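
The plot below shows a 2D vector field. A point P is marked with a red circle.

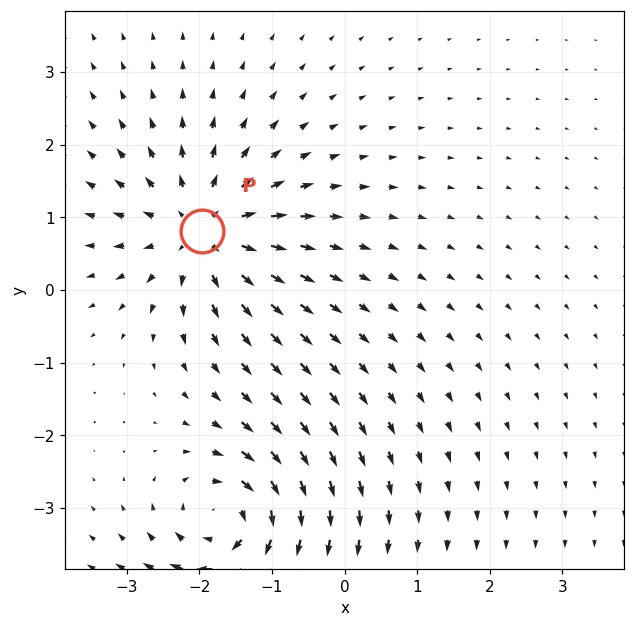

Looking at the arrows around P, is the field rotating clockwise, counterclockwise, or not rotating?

not rotating

Near P at (-2.0, 0.8) the arrows show no circulation. The curl there is ≈0.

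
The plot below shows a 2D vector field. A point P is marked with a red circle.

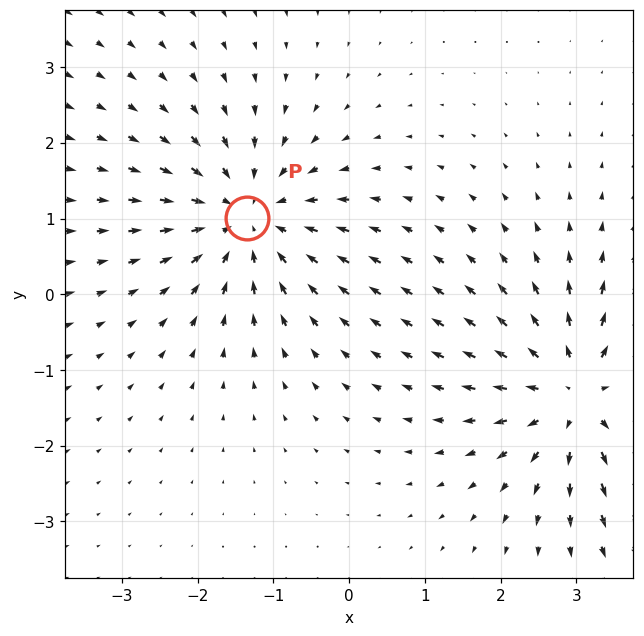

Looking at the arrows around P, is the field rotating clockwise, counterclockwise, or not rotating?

Near P at (-1.3, 1.0) the arrows show no circulation. The curl there is ≈0.

not rotating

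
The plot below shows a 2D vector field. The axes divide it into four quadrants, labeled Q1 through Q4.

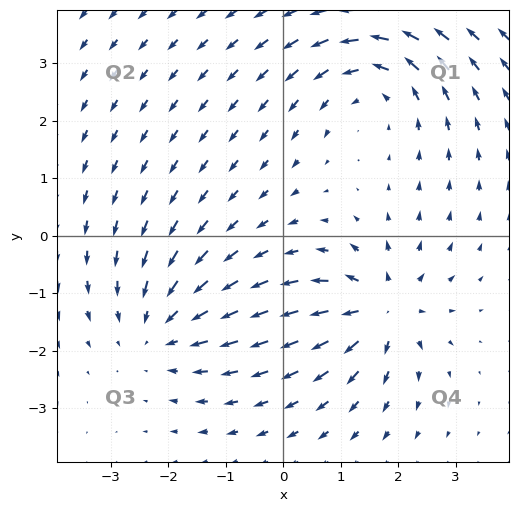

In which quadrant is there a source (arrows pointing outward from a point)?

The source sits at approximately (1.7, -1.3), which lies in quadrant Q4. The divergence there is about +5, positive as expected for a source.

Q4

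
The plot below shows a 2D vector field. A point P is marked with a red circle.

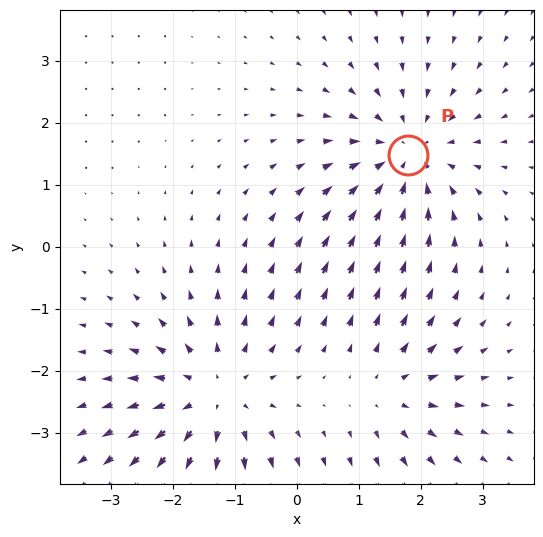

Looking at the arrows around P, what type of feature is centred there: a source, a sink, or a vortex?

sink

At P (1.8, 1.5) the arrows converge inward. Divergence about -4, curl ≈0 — negative divergence with near-zero curl is a sink.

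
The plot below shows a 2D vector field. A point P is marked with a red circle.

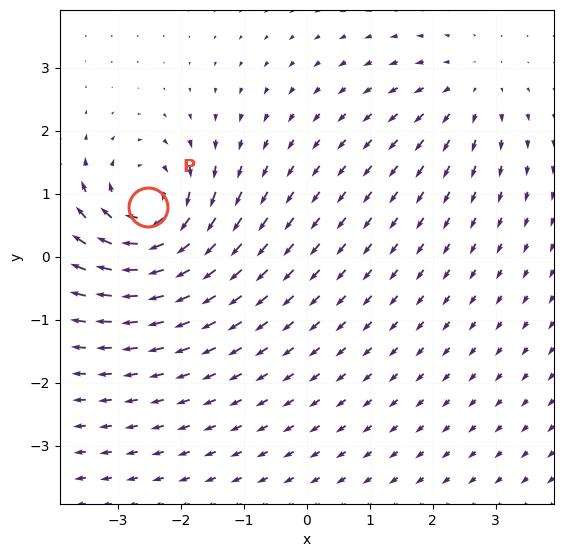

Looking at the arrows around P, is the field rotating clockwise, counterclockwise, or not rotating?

clockwise

Near P at (-2.5, 0.8) the arrows circulate clockwise. The curl (z-component) there is about -7; negative curl means clockwise rotation.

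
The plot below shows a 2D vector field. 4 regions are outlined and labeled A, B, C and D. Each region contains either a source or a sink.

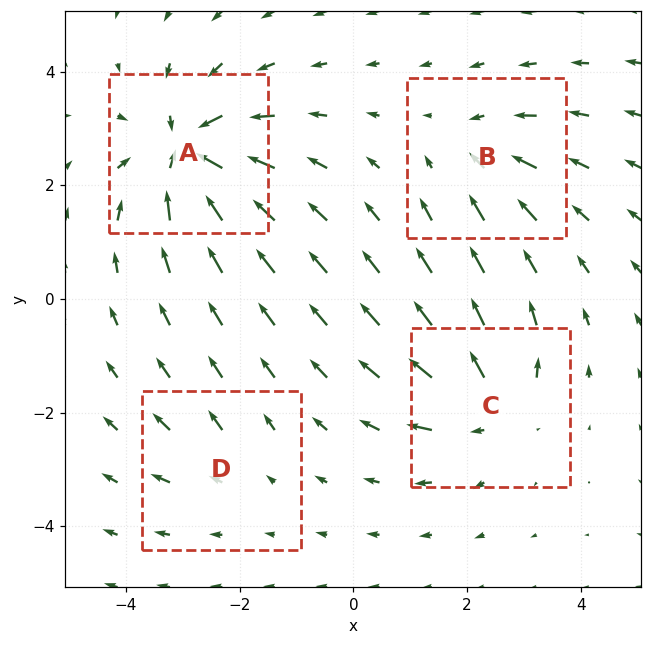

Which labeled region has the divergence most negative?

A

Divergence at each region's feature centre — A: about -8, B: about -4, C: about +6, D: about +2. Region A is most negative.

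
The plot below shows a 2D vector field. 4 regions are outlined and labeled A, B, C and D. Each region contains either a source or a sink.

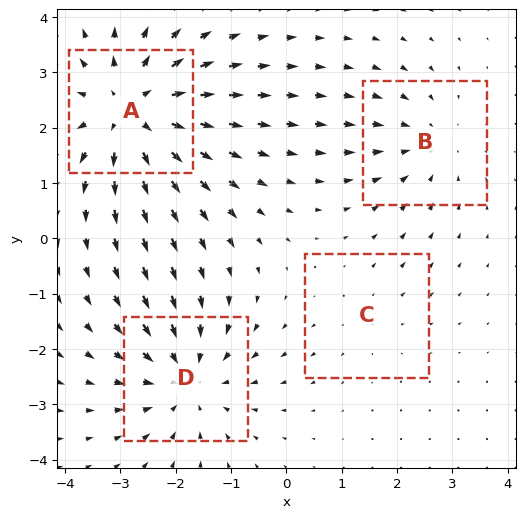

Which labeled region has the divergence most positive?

A

Divergence at each region's feature centre — A: about +6, B: about -3, C: about +2, D: about -4. Region A is most positive.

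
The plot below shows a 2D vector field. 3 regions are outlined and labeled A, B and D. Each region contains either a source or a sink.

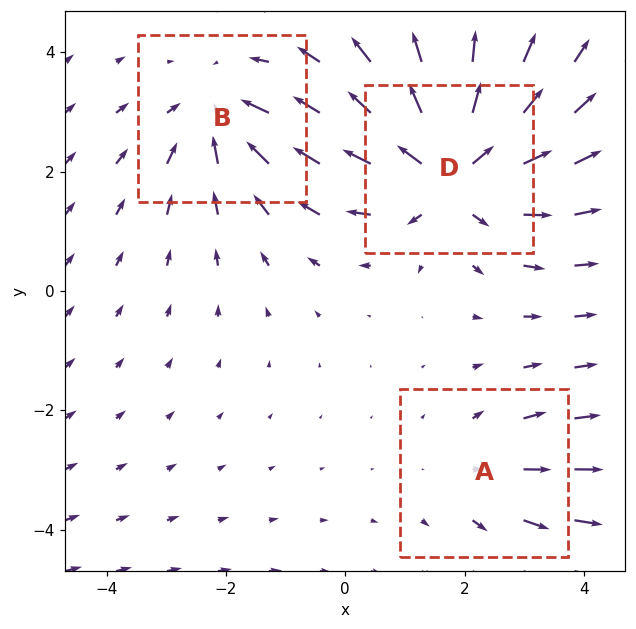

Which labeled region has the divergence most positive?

D

Divergence at each region's feature centre — A: about +2, B: about -3, D: about +5. Region D is most positive.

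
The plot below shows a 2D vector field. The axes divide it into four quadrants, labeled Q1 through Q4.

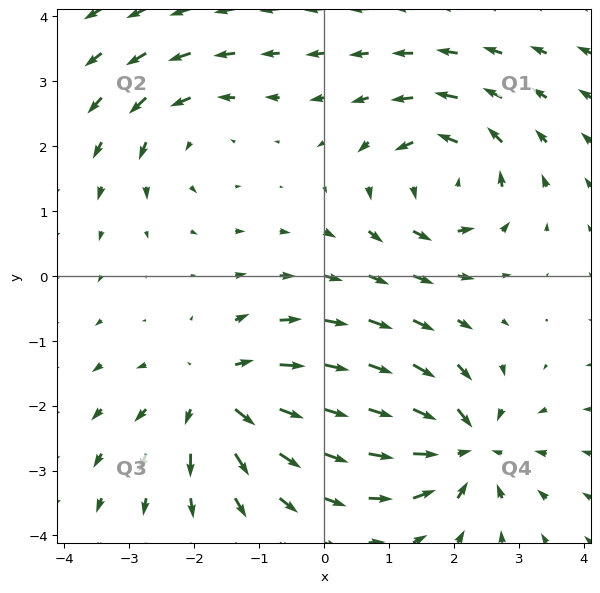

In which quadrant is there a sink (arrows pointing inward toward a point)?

The sink sits at approximately (2.2, -2.6), which lies in quadrant Q4. The divergence there is about -5, negative as expected for a sink.

Q4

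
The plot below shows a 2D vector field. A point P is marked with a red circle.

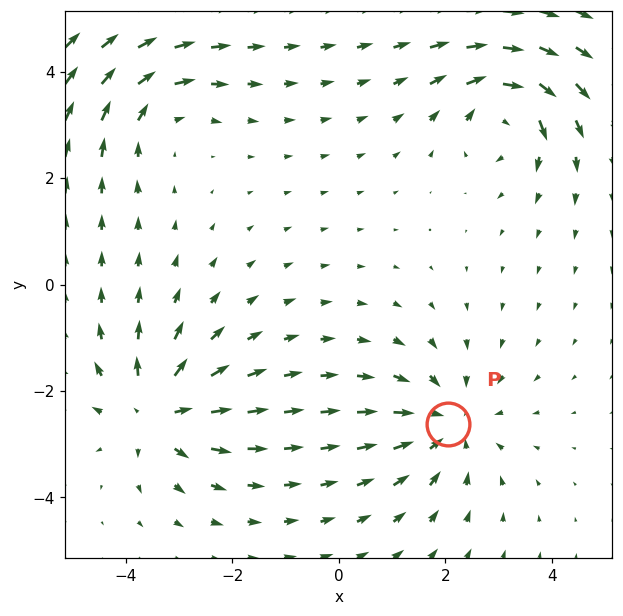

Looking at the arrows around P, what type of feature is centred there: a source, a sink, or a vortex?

At P (2.0, -2.6) the arrows converge inward. Divergence about -4, curl ≈0 — negative divergence with near-zero curl is a sink.

sink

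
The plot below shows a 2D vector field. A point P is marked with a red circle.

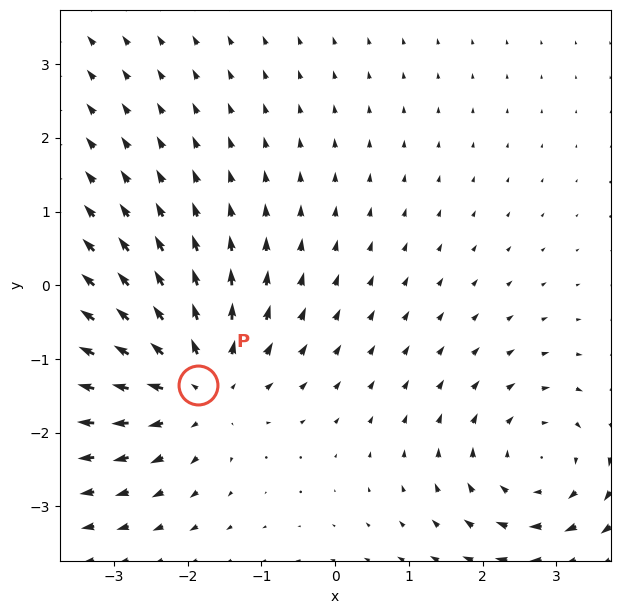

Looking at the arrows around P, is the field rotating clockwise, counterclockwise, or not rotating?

Near P at (-1.9, -1.4) the arrows show no circulation. The curl there is ≈0.

not rotating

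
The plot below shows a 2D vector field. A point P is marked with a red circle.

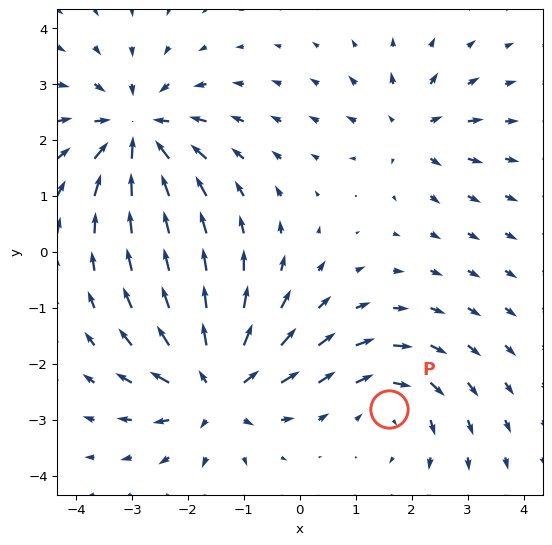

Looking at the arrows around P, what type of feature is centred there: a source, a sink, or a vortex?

vortex

At P (1.6, -2.8) the arrows circulate clockwise. Divergence ≈0, curl about -3 — near-zero divergence with nonzero curl is a vortex.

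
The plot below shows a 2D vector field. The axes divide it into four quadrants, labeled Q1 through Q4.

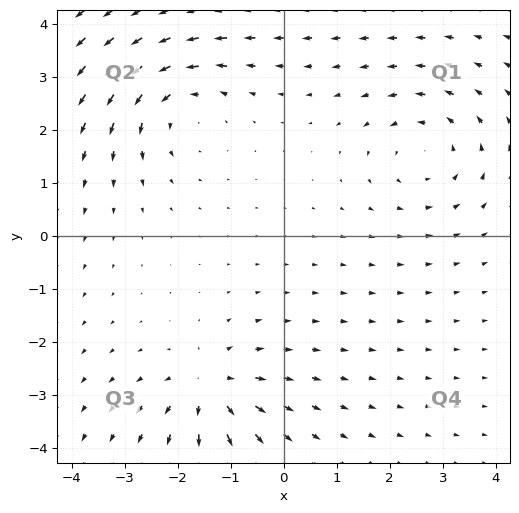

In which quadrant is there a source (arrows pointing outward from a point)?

Q3

The source sits at approximately (-1.4, -2.9), which lies in quadrant Q3. The divergence there is about +4, positive as expected for a source.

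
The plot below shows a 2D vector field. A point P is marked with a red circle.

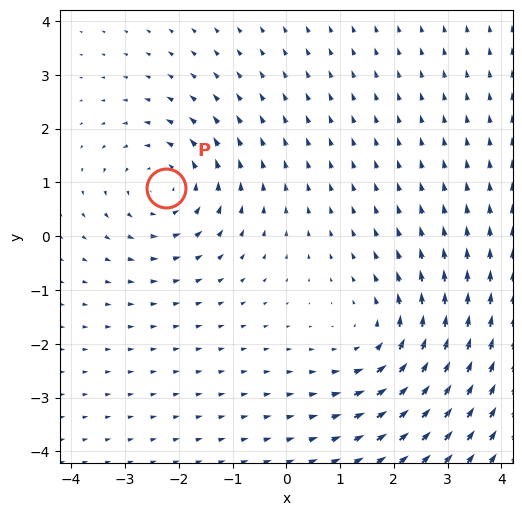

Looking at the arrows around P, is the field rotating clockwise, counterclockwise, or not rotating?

Near P at (-2.2, 0.9) the arrows circulate counterclockwise. The curl (z-component) there is about +4; positive curl means counterclockwise rotation.

counterclockwise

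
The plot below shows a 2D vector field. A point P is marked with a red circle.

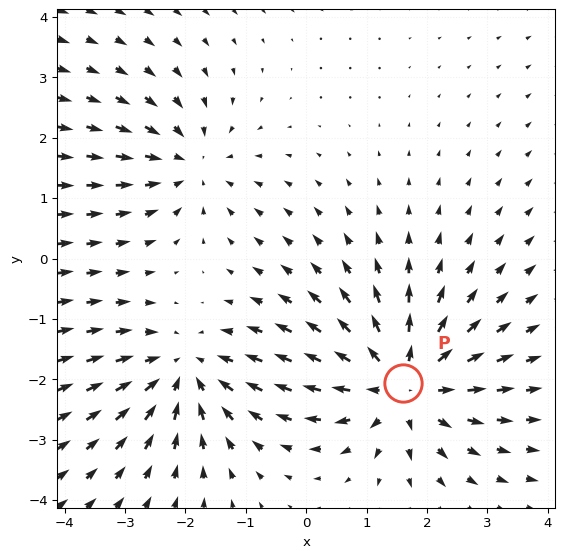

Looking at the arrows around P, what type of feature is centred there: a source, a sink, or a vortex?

At P (1.6, -2.1) the arrows spread outward. Divergence about +5, curl ≈0 — positive divergence with near-zero curl is a source.

source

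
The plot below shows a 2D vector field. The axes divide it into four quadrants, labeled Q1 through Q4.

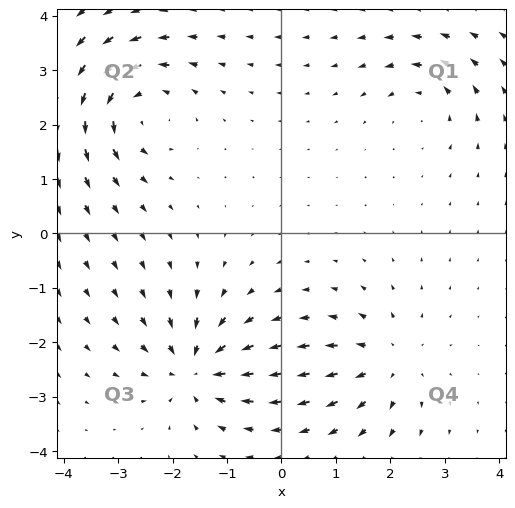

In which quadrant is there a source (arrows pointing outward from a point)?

Q4

The source sits at approximately (1.9, -2.3), which lies in quadrant Q4. The divergence there is about +4, positive as expected for a source.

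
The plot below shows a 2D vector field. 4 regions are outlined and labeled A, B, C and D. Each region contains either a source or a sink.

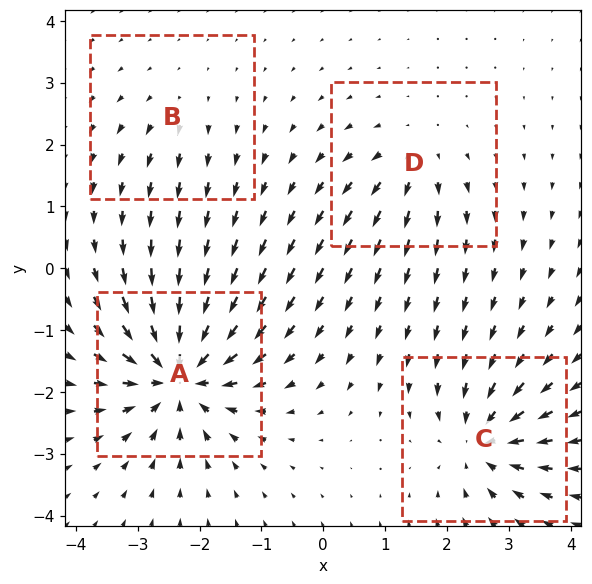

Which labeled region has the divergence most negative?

Divergence at each region's feature centre — A: about -9, B: about +2, C: about -6, D: about +4. Region A is most negative.

A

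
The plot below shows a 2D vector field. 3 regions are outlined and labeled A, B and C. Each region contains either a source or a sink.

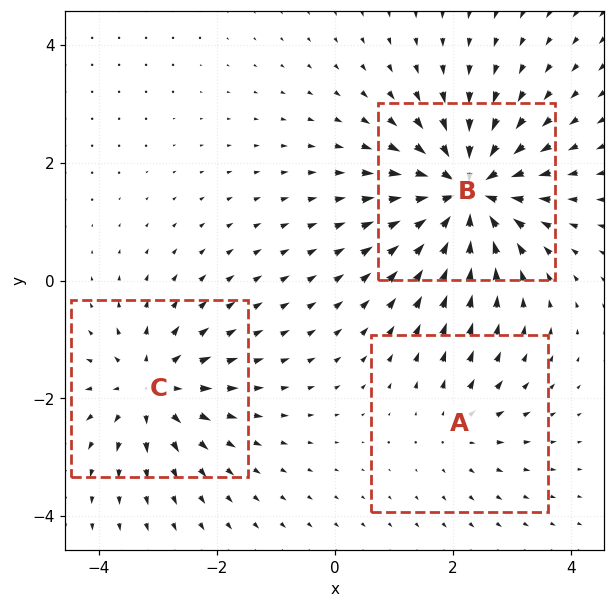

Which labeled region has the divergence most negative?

B

Divergence at each region's feature centre — A: about +2, B: about -6, C: about +4. Region B is most negative.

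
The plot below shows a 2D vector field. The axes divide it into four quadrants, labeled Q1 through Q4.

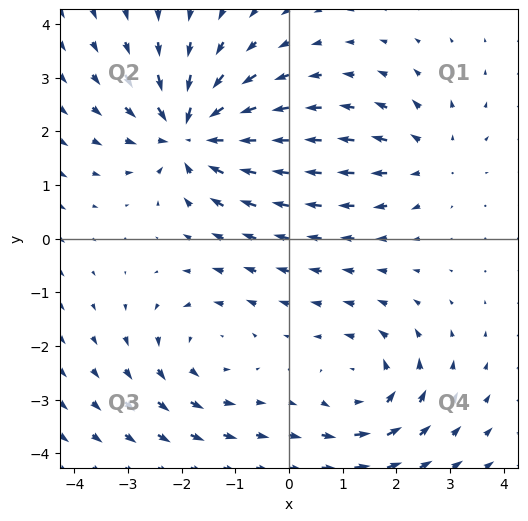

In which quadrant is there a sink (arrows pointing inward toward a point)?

Q2

The sink sits at approximately (-1.8, 2.0), which lies in quadrant Q2. The divergence there is about -6, negative as expected for a sink.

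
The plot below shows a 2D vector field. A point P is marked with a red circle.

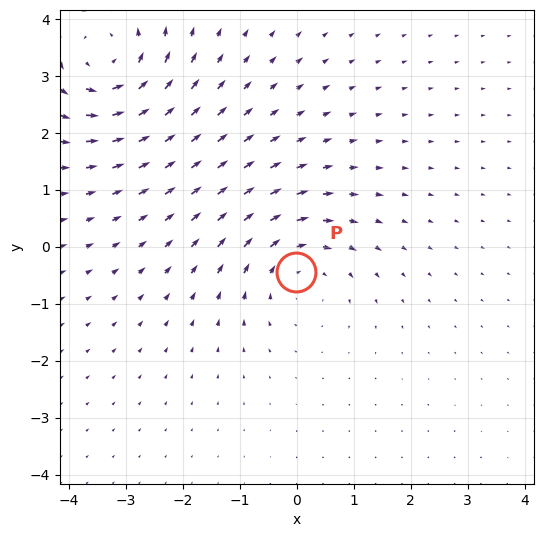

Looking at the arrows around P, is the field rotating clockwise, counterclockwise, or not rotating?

Near P at (-0.0, -0.4) the arrows circulate clockwise. The curl (z-component) there is about -4; negative curl means clockwise rotation.

clockwise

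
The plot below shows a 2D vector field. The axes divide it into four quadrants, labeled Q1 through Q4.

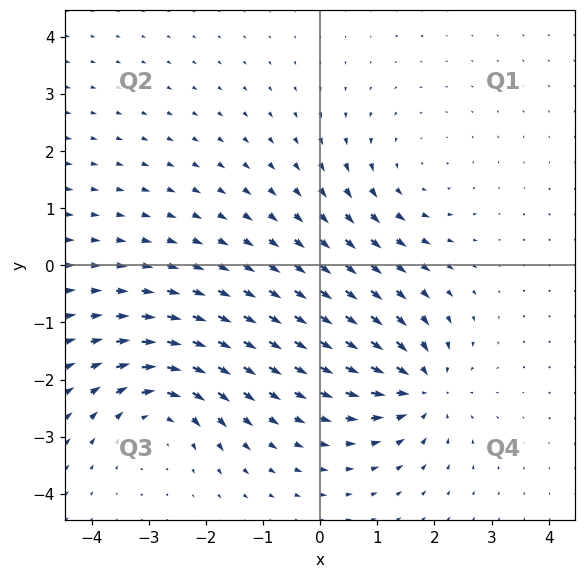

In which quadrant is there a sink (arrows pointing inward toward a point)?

The sink sits at approximately (1.8, -2.1), which lies in quadrant Q4. The divergence there is about -4, negative as expected for a sink.

Q4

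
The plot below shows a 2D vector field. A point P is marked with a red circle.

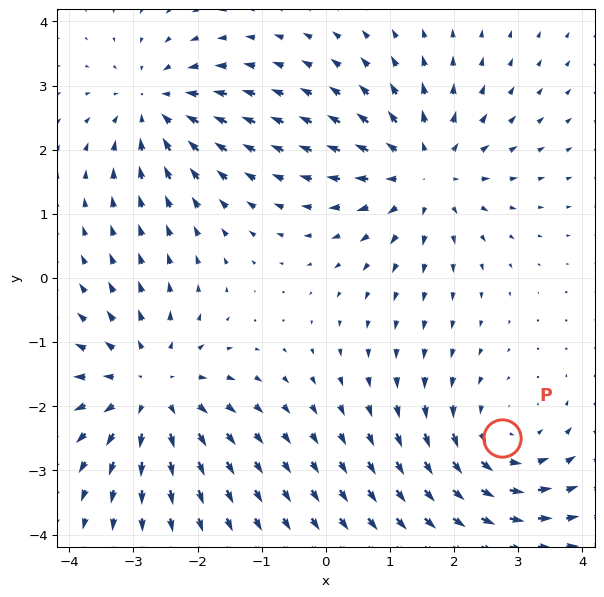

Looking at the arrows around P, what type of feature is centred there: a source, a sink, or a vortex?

vortex

At P (2.7, -2.5) the arrows circulate counterclockwise. Divergence ≈0, curl about +4 — near-zero divergence with nonzero curl is a vortex.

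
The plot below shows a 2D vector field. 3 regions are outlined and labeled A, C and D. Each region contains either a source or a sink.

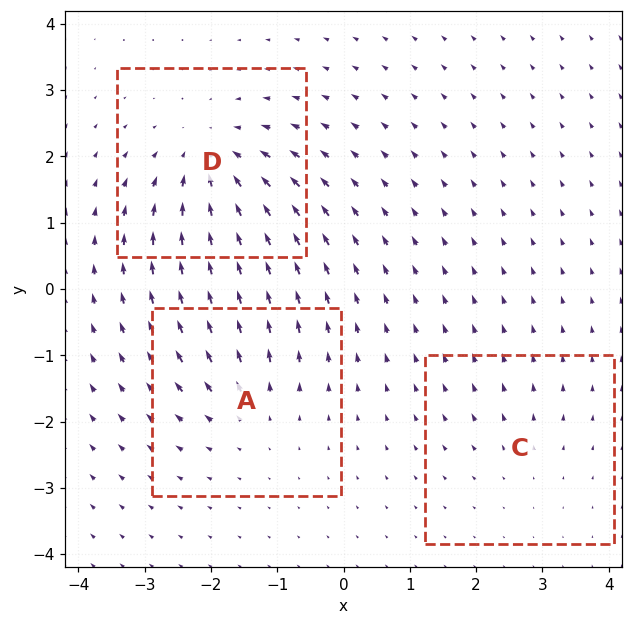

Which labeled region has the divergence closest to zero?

C

Divergence at each region's feature centre — A: about +3, C: about +2, D: about -5. Region C is closest to zero.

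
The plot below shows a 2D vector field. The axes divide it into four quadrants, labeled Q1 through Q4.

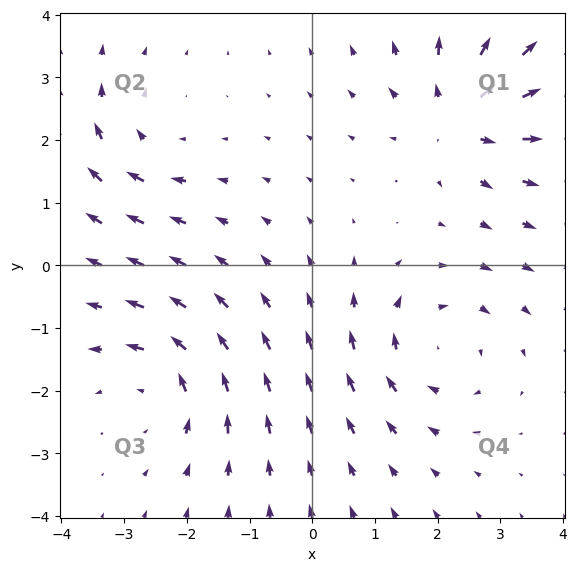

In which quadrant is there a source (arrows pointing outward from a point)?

Q1

The source sits at approximately (2.4, 2.4), which lies in quadrant Q1. The divergence there is about +5, positive as expected for a source.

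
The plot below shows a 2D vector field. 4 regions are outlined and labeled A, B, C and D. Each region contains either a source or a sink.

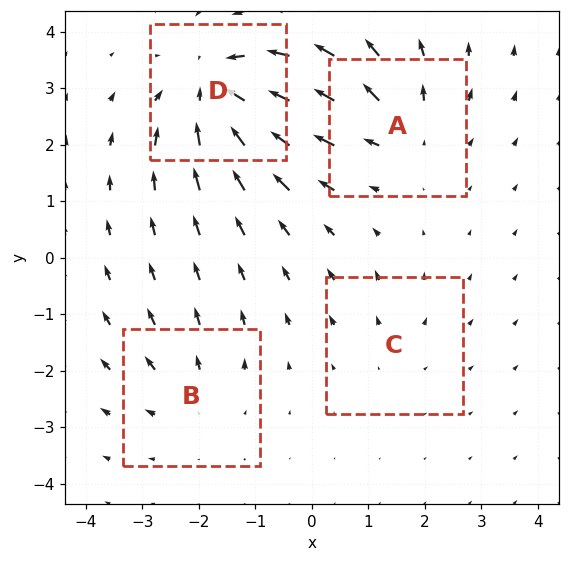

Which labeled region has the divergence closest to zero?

C

Divergence at each region's feature centre — A: about +4, B: about +3, C: about +2, D: about -6. Region C is closest to zero.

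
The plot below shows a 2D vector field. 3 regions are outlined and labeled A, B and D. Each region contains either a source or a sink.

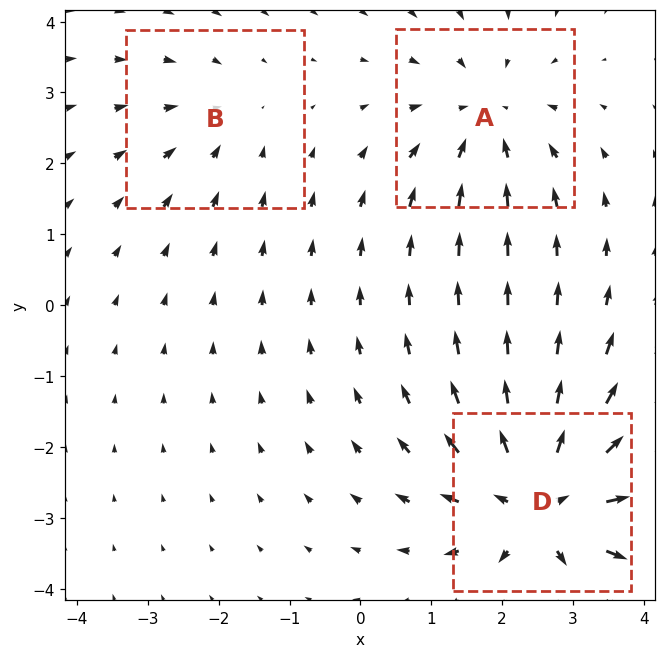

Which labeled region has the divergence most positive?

D

Divergence at each region's feature centre — A: about -3, B: about -2, D: about +5. Region D is most positive.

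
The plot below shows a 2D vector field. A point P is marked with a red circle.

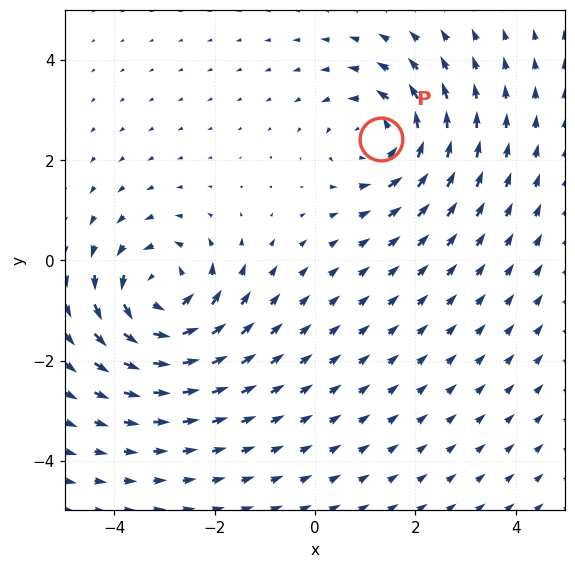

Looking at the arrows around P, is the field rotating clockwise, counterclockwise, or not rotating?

counterclockwise

Near P at (1.3, 2.4) the arrows circulate counterclockwise. The curl (z-component) there is about +4; positive curl means counterclockwise rotation.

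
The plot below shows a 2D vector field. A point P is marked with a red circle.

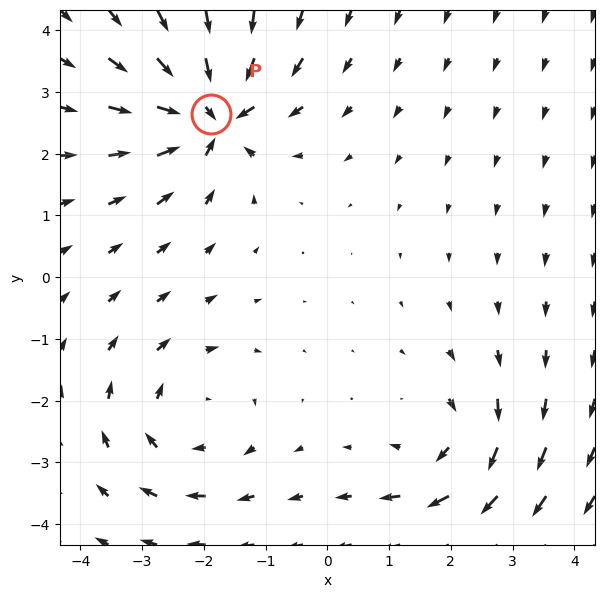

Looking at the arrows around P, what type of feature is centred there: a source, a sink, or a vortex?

At P (-1.9, 2.6) the arrows converge inward. Divergence about -7, curl ≈0 — negative divergence with near-zero curl is a sink.

sink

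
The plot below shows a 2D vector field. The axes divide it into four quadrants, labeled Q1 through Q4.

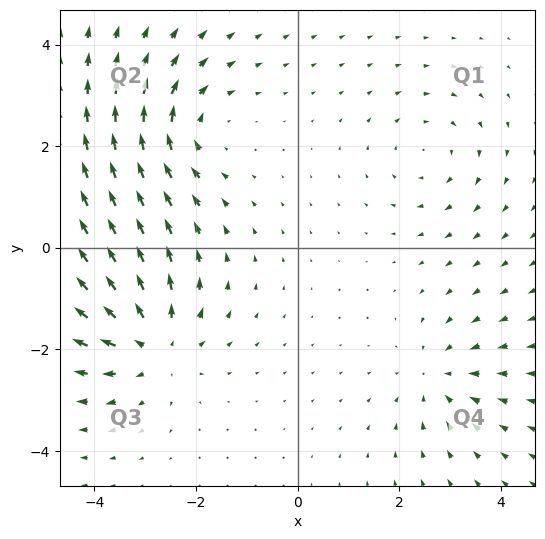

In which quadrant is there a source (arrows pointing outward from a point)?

Q3

The source sits at approximately (-2.8, -1.9), which lies in quadrant Q3. The divergence there is about +5, positive as expected for a source.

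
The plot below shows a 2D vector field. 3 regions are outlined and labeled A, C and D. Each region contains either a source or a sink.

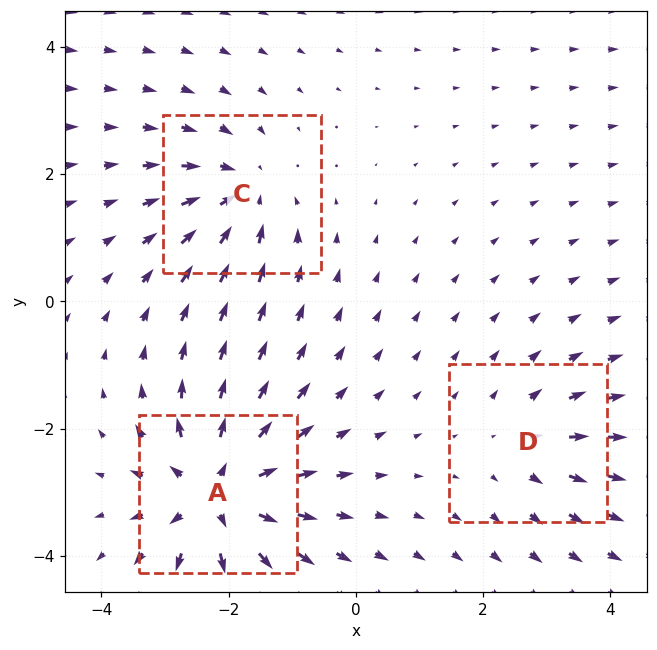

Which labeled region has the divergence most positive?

Divergence at each region's feature centre — A: about +5, C: about -3, D: about +2. Region A is most positive.

A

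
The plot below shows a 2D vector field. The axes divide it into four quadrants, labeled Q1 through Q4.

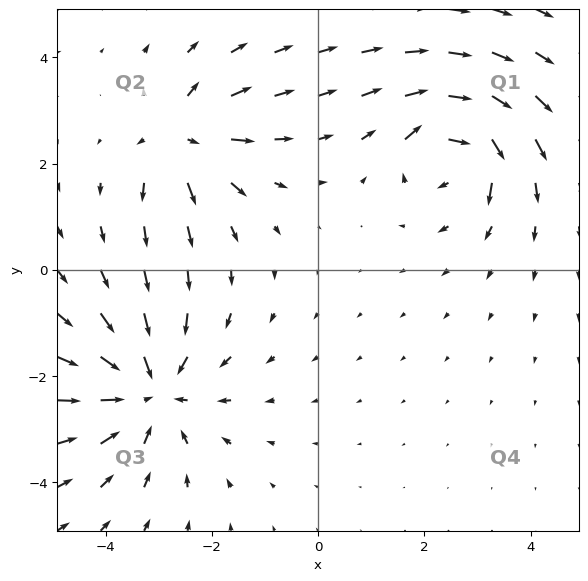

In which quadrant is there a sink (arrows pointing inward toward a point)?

The sink sits at approximately (-3.2, -2.3), which lies in quadrant Q3. The divergence there is about -4, negative as expected for a sink.

Q3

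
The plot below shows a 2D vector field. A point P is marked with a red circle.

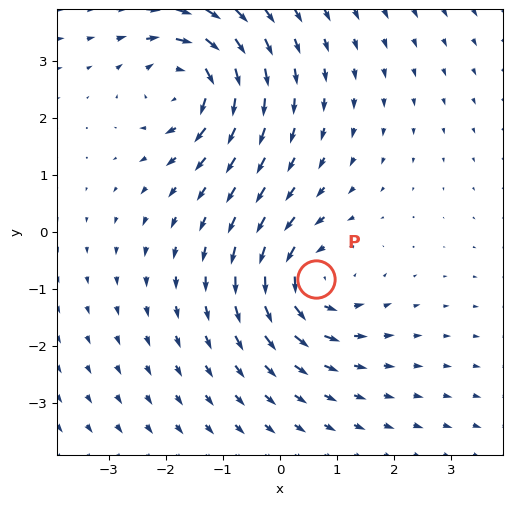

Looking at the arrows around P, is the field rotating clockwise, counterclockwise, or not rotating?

Near P at (0.6, -0.8) the arrows circulate counterclockwise. The curl (z-component) there is about +4; positive curl means counterclockwise rotation.

counterclockwise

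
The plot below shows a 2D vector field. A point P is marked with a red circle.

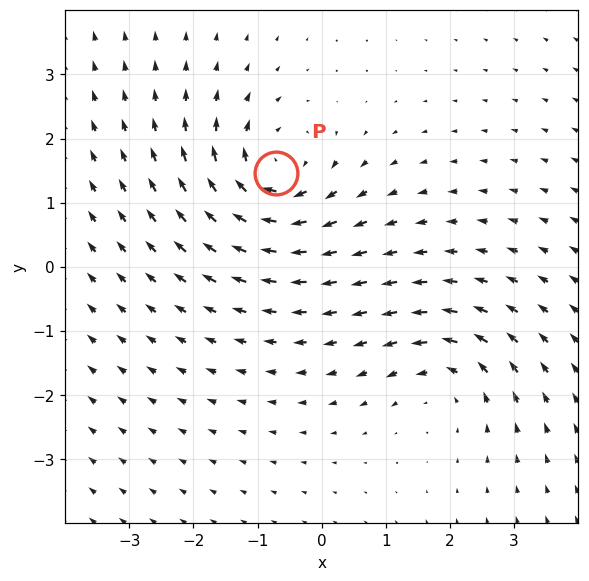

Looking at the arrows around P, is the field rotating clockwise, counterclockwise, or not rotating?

clockwise

Near P at (-0.7, 1.5) the arrows circulate clockwise. The curl (z-component) there is about -4; negative curl means clockwise rotation.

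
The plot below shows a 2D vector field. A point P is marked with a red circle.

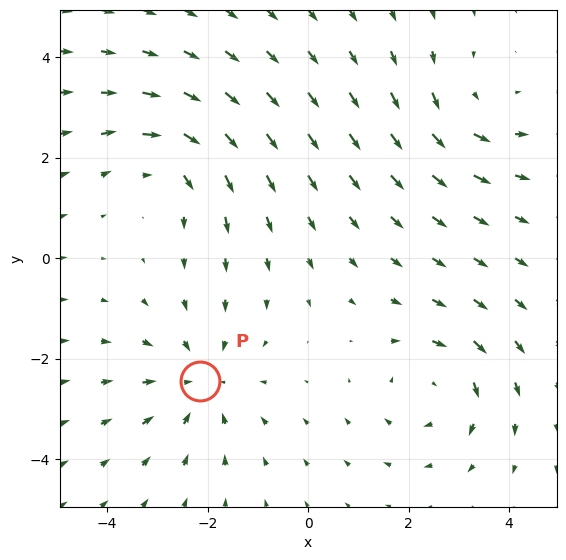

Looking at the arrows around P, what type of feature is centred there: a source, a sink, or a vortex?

At P (-2.1, -2.4) the arrows converge inward. Divergence about -4, curl ≈0 — negative divergence with near-zero curl is a sink.

sink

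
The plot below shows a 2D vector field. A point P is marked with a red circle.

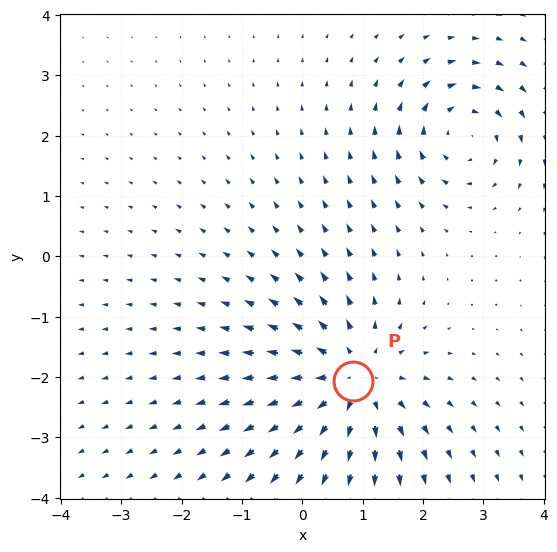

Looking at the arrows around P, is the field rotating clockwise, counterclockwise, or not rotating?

not rotating

Near P at (0.8, -2.1) the arrows show no circulation. The curl there is ≈0.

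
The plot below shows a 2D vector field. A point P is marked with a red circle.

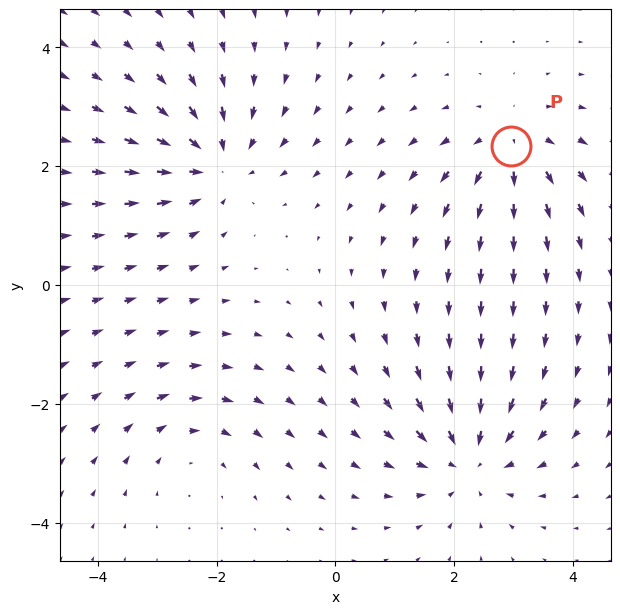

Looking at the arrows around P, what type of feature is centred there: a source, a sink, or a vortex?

At P (3.0, 2.3) the arrows spread outward. Divergence about +4, curl ≈0 — positive divergence with near-zero curl is a source.

source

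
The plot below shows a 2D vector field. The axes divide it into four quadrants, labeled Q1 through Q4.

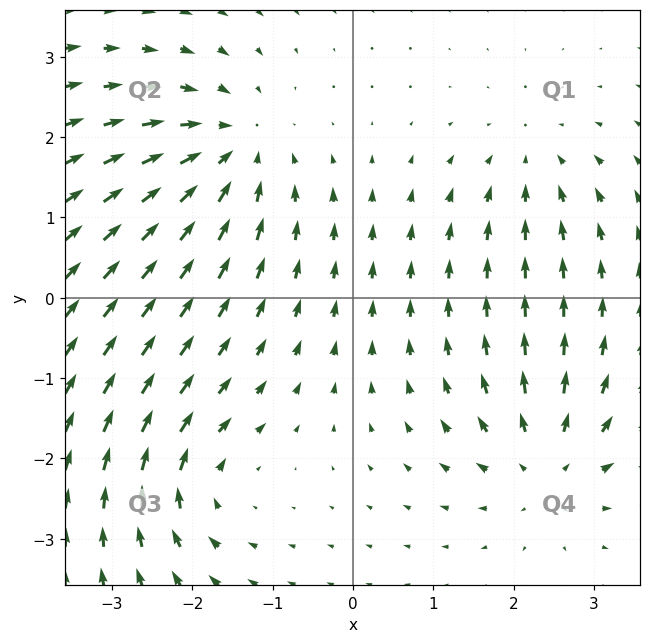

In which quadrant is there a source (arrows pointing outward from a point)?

Q4

The source sits at approximately (2.4, -2.1), which lies in quadrant Q4. The divergence there is about +5, positive as expected for a source.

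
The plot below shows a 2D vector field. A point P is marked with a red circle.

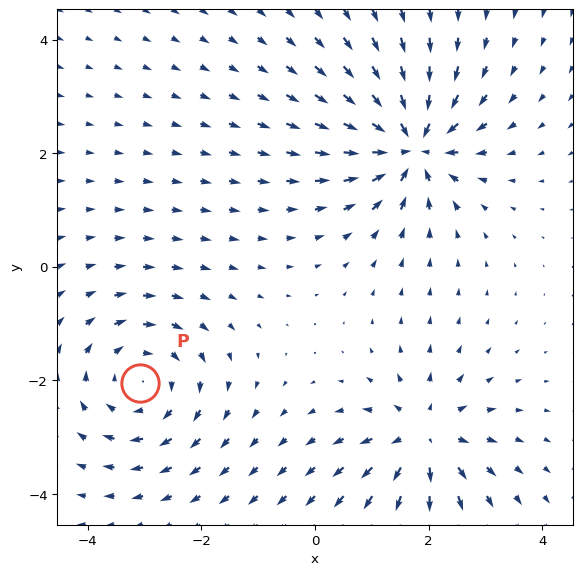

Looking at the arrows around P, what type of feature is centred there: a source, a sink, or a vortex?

At P (-3.1, -2.0) the arrows circulate clockwise. Divergence ≈0, curl about -3 — near-zero divergence with nonzero curl is a vortex.

vortex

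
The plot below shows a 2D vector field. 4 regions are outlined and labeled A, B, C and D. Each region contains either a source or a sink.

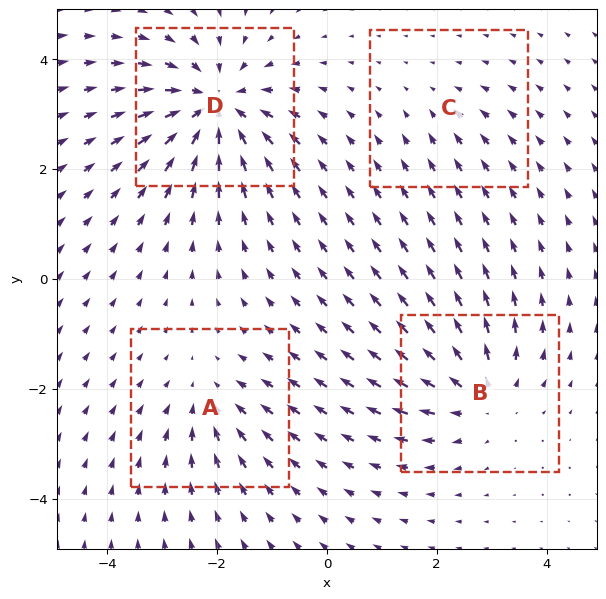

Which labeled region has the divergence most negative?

Divergence at each region's feature centre — A: about -3, B: about +5, C: about -2, D: about -7. Region D is most negative.

D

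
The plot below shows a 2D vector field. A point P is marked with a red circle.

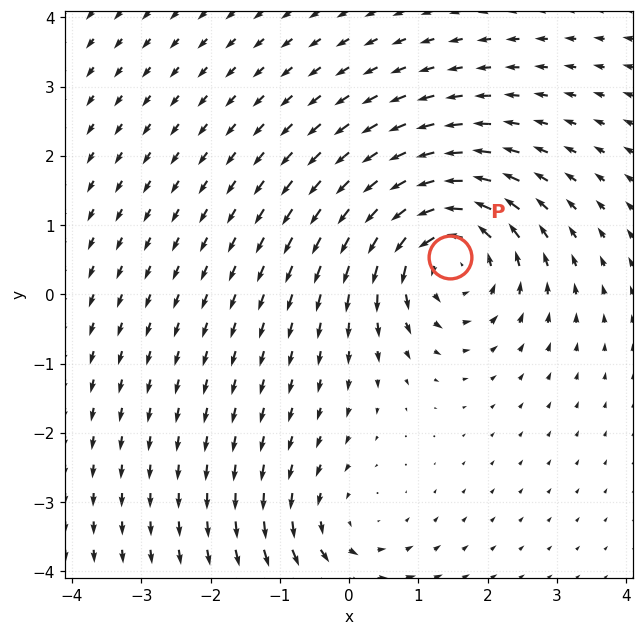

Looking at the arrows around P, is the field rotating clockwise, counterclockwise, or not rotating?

counterclockwise

Near P at (1.5, 0.5) the arrows circulate counterclockwise. The curl (z-component) there is about +5; positive curl means counterclockwise rotation.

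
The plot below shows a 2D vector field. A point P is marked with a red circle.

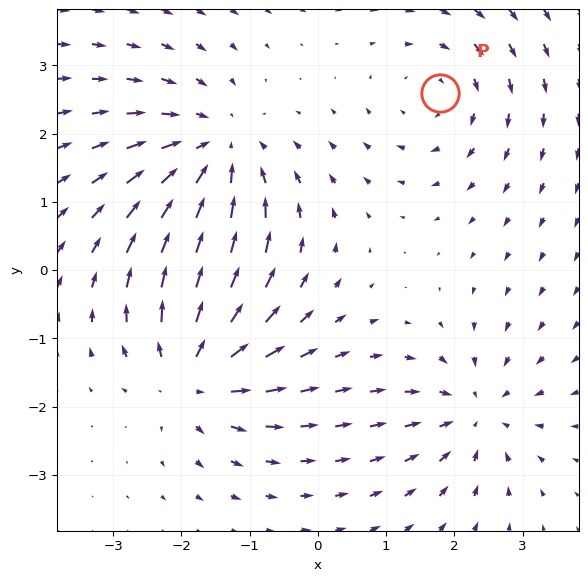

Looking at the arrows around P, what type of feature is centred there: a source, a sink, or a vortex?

vortex

At P (1.8, 2.6) the arrows circulate clockwise. Divergence ≈0, curl about -2 — near-zero divergence with nonzero curl is a vortex.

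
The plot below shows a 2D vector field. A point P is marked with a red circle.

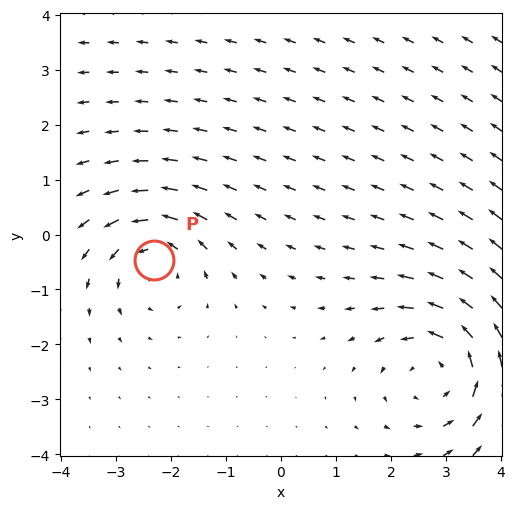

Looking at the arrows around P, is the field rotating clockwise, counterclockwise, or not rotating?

Near P at (-2.3, -0.5) the arrows circulate counterclockwise. The curl (z-component) there is about +4; positive curl means counterclockwise rotation.

counterclockwise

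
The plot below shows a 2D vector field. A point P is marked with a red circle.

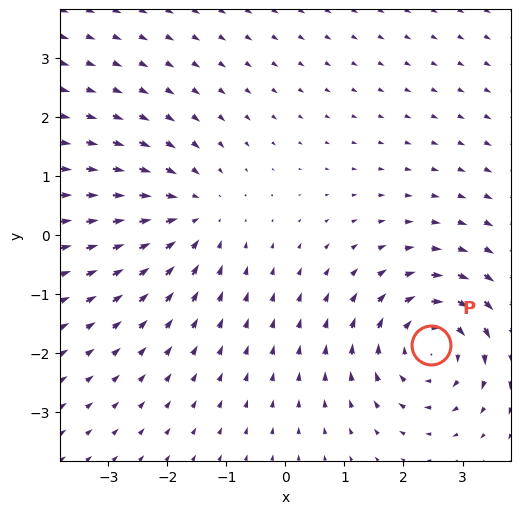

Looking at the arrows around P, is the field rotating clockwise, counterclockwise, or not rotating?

clockwise

Near P at (2.5, -1.9) the arrows circulate clockwise. The curl (z-component) there is about -3; negative curl means clockwise rotation.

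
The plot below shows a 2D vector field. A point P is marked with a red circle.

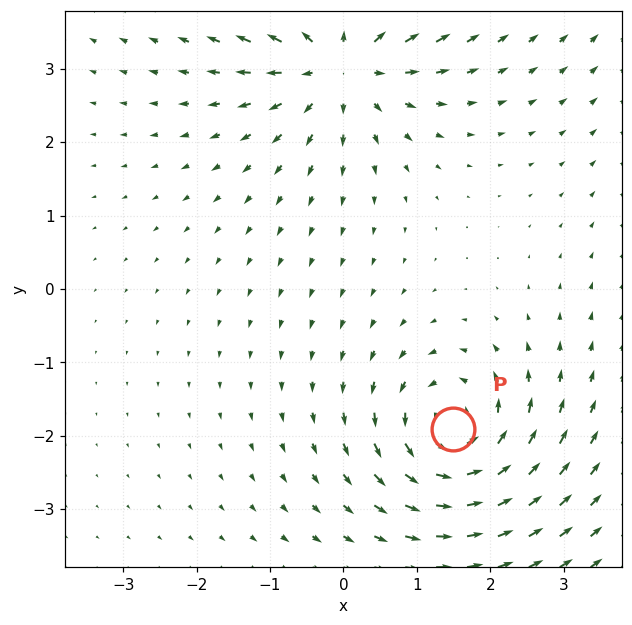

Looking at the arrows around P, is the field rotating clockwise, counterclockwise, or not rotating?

counterclockwise

Near P at (1.5, -1.9) the arrows circulate counterclockwise. The curl (z-component) there is about +5; positive curl means counterclockwise rotation.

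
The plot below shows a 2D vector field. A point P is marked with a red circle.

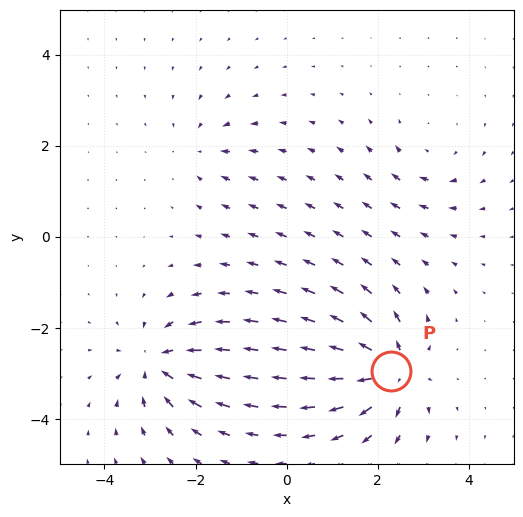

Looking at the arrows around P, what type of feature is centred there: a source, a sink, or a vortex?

At P (2.3, -2.9) the arrows spread outward. Divergence about +7, curl ≈0 — positive divergence with near-zero curl is a source.

source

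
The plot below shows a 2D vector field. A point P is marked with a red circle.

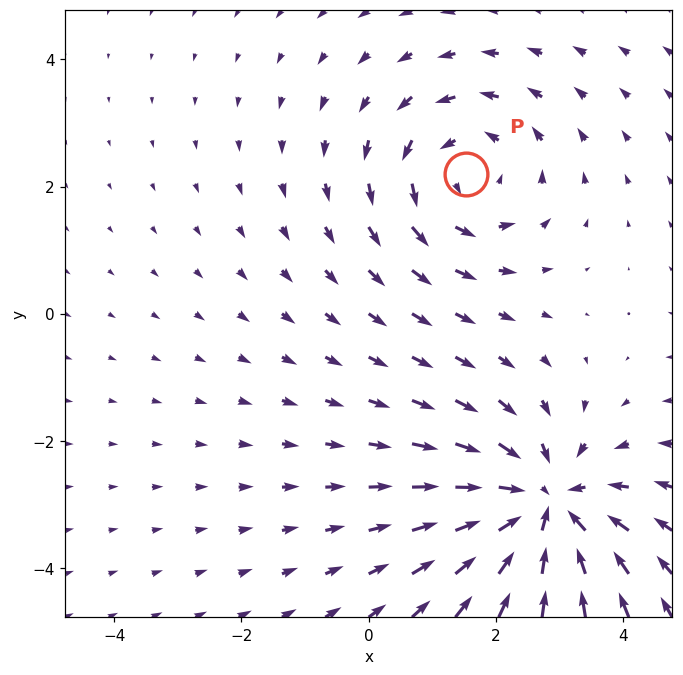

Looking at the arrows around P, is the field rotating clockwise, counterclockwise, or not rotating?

counterclockwise

Near P at (1.5, 2.2) the arrows circulate counterclockwise. The curl (z-component) there is about +3; positive curl means counterclockwise rotation.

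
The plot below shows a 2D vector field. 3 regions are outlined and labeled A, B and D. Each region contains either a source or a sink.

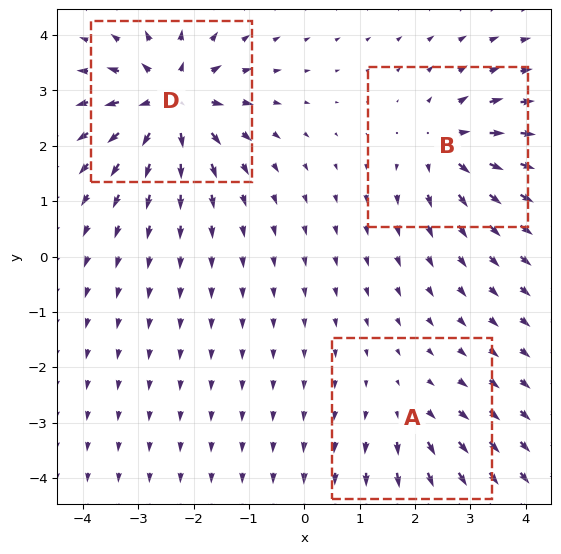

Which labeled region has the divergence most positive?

D

Divergence at each region's feature centre — A: about +2, B: about +4, D: about +6. Region D is most positive.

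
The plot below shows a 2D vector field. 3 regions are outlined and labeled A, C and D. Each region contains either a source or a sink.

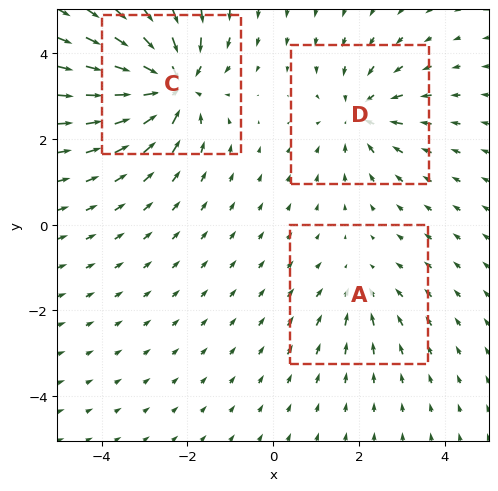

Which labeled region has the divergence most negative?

Divergence at each region's feature centre — A: about -2, C: about -6, D: about -3. Region C is most negative.

C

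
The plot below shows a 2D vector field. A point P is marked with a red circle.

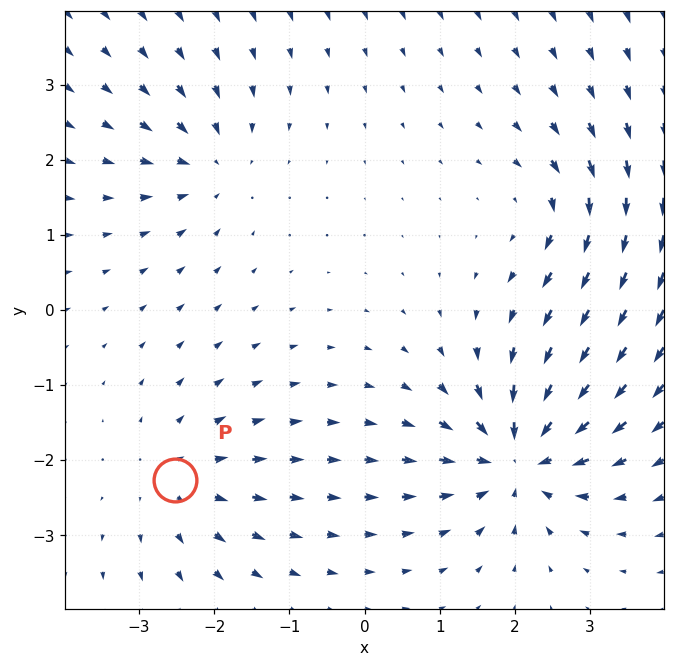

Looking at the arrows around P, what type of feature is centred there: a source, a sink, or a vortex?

At P (-2.5, -2.3) the arrows spread outward. Divergence about +3, curl ≈0 — positive divergence with near-zero curl is a source.

source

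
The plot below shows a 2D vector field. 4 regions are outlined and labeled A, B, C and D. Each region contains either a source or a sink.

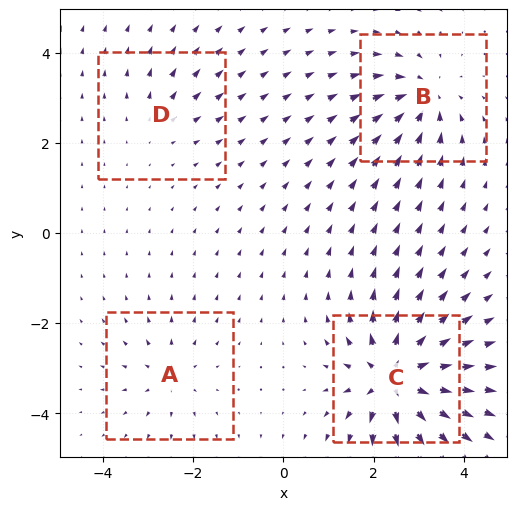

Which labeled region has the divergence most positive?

C

Divergence at each region's feature centre — A: about +4, B: about -6, C: about +9, D: about +3. Region C is most positive.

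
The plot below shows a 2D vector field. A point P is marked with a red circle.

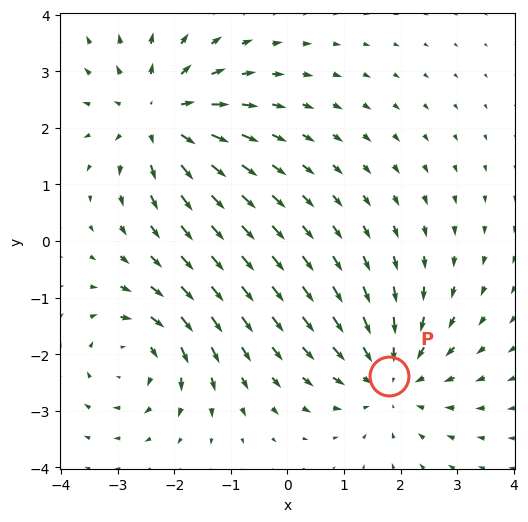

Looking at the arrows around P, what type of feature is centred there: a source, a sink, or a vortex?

At P (1.8, -2.4) the arrows converge inward. Divergence about -4, curl ≈0 — negative divergence with near-zero curl is a sink.

sink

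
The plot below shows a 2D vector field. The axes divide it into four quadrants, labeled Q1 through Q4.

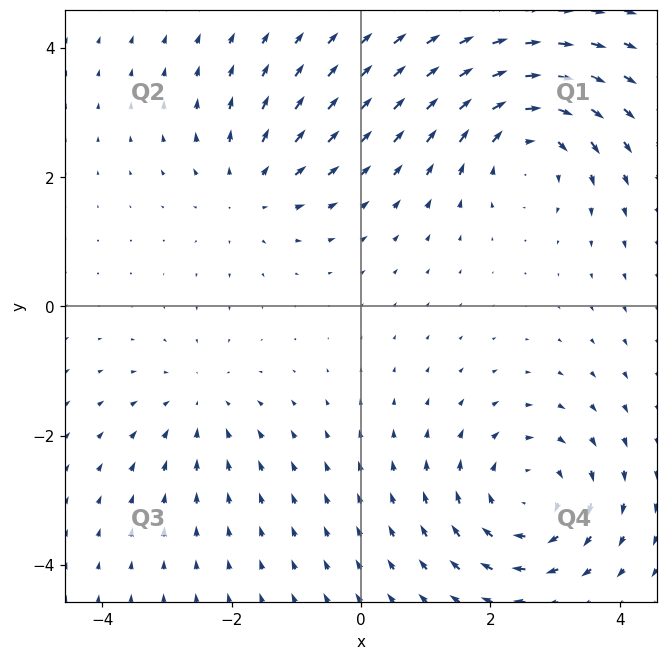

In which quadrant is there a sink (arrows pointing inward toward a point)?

Q3

The sink sits at approximately (-2.5, -1.5), which lies in quadrant Q3. The divergence there is about -2, negative as expected for a sink.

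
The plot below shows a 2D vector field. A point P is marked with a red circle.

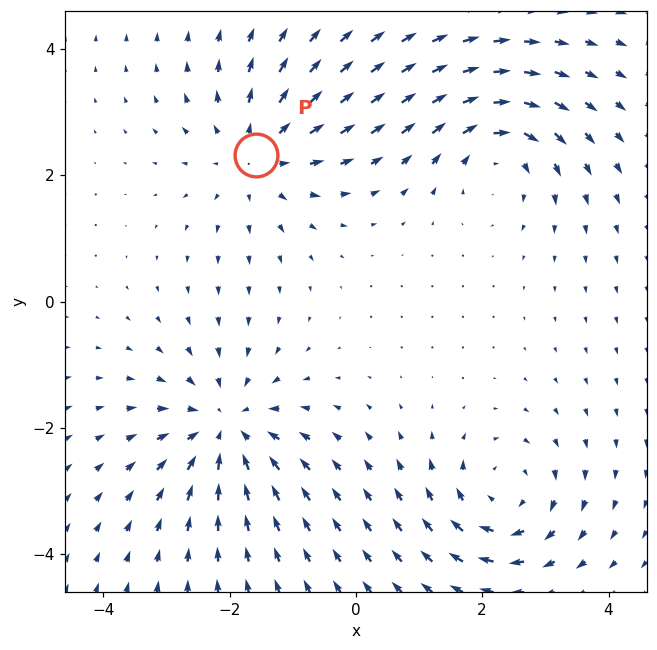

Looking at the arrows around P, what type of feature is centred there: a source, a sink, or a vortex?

source

At P (-1.6, 2.3) the arrows spread outward. Divergence about +4, curl ≈0 — positive divergence with near-zero curl is a source.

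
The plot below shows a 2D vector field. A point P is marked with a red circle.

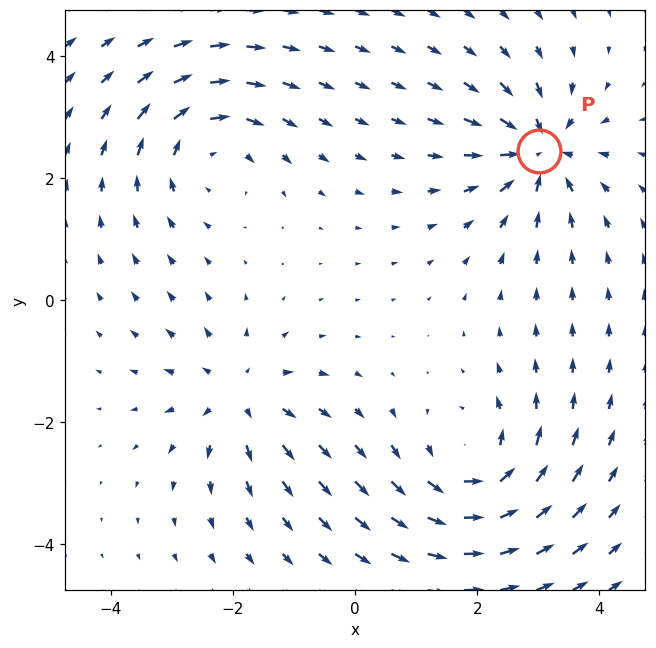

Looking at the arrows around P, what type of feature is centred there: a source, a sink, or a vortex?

sink

At P (3.0, 2.4) the arrows converge inward. Divergence about -6, curl ≈0 — negative divergence with near-zero curl is a sink.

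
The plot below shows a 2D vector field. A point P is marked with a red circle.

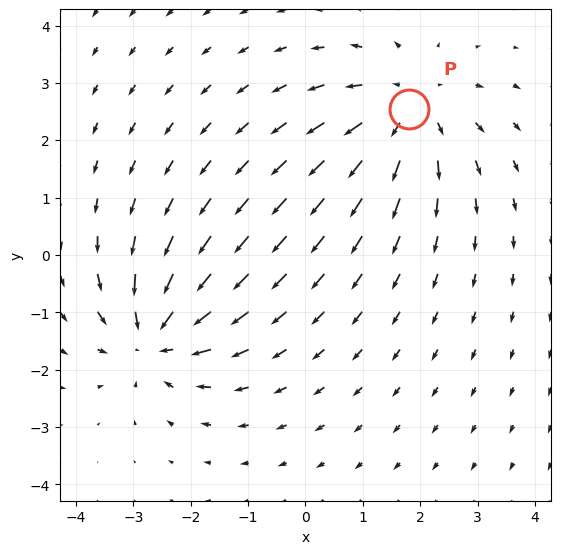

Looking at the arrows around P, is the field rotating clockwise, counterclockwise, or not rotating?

Near P at (1.8, 2.5) the arrows show no circulation. The curl there is ≈0.

not rotating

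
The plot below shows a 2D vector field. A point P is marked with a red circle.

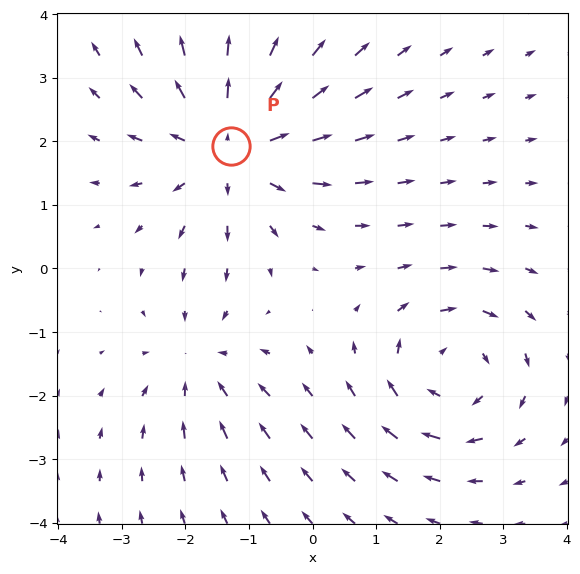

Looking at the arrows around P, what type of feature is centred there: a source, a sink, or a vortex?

source

At P (-1.3, 1.9) the arrows spread outward. Divergence about +4, curl ≈0 — positive divergence with near-zero curl is a source.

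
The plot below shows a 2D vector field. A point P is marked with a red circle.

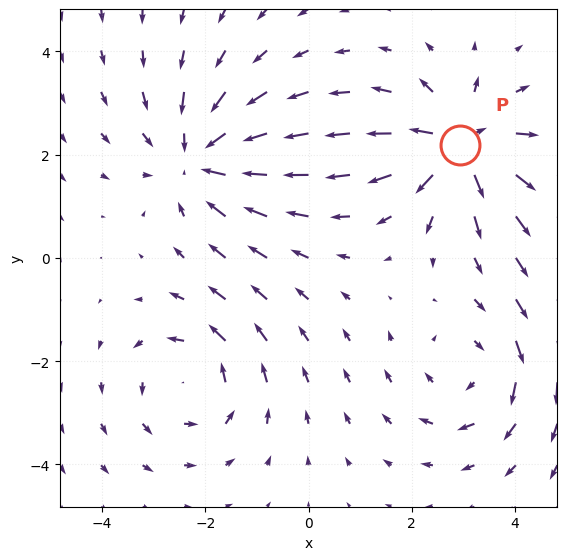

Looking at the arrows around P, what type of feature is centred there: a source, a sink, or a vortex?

source

At P (2.9, 2.2) the arrows spread outward. Divergence about +5, curl ≈0 — positive divergence with near-zero curl is a source.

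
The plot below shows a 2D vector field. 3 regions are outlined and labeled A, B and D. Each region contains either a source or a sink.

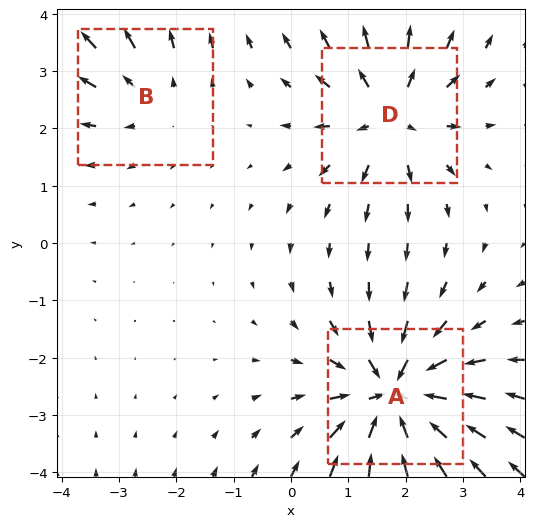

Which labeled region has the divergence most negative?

A

Divergence at each region's feature centre — A: about -5, B: about +2, D: about +4. Region A is most negative.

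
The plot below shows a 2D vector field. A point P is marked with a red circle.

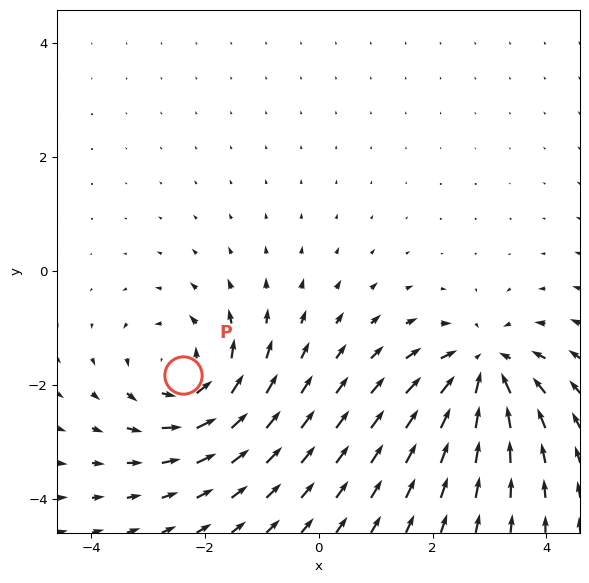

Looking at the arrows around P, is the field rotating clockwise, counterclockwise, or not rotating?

counterclockwise

Near P at (-2.4, -1.8) the arrows circulate counterclockwise. The curl (z-component) there is about +5; positive curl means counterclockwise rotation.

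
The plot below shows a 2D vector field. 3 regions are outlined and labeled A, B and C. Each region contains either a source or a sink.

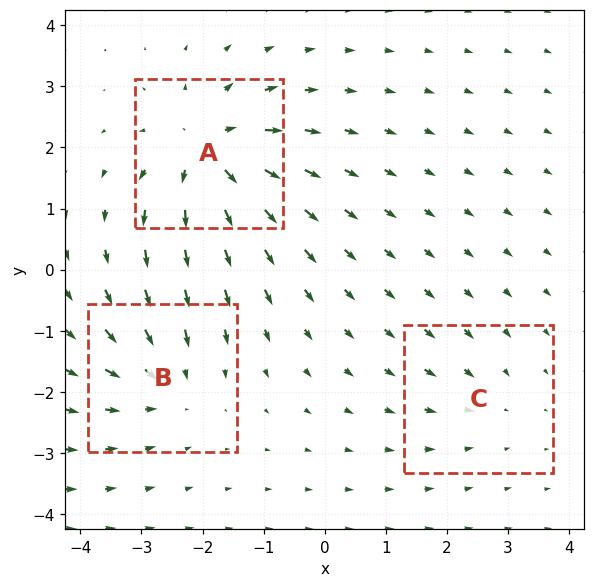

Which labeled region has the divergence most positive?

Divergence at each region's feature centre — A: about +5, B: about -4, C: about -2. Region A is most positive.

A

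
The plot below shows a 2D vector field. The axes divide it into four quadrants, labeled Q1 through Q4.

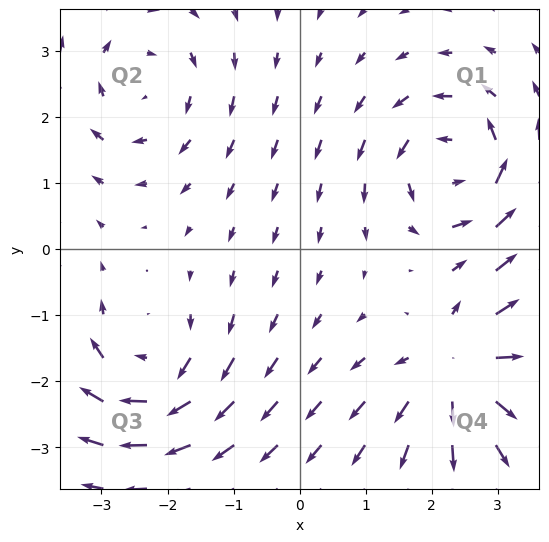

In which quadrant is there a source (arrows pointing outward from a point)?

Q4

The source sits at approximately (2.4, -1.8), which lies in quadrant Q4. The divergence there is about +5, positive as expected for a source.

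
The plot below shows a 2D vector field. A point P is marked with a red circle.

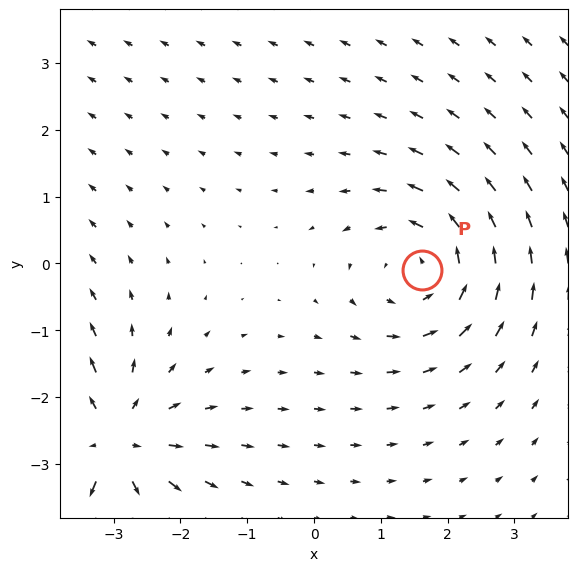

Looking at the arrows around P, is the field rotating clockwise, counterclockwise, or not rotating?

Near P at (1.6, -0.1) the arrows circulate counterclockwise. The curl (z-component) there is about +3; positive curl means counterclockwise rotation.

counterclockwise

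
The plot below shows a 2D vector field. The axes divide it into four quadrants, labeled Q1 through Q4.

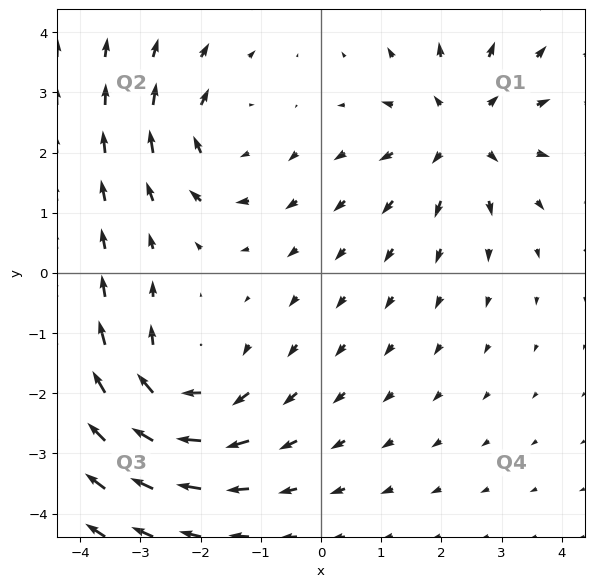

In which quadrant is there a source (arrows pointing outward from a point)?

The source sits at approximately (2.3, 2.4), which lies in quadrant Q1. The divergence there is about +4, positive as expected for a source.

Q1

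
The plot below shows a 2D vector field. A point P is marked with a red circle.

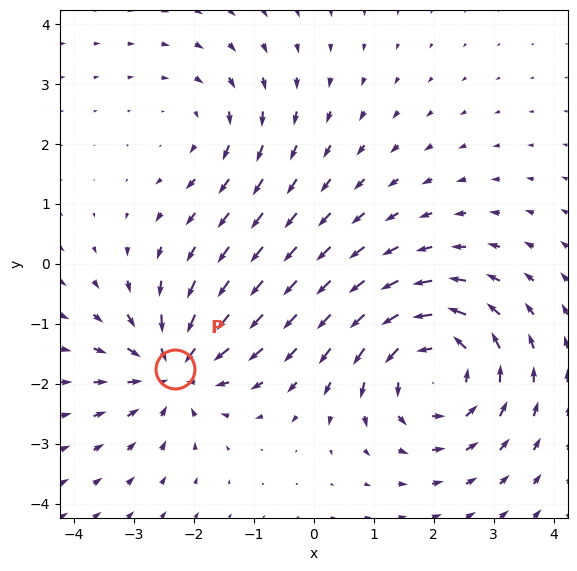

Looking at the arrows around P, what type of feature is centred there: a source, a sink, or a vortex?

sink

At P (-2.3, -1.7) the arrows converge inward. Divergence about -4, curl ≈0 — negative divergence with near-zero curl is a sink.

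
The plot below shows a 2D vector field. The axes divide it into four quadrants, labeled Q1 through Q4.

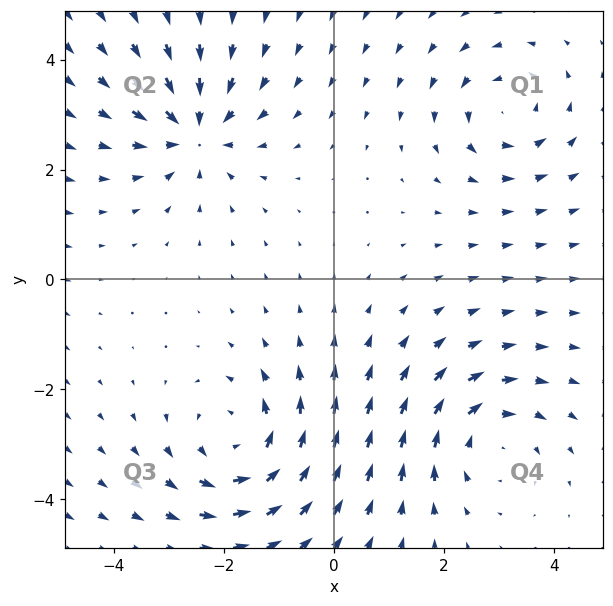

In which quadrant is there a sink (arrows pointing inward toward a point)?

Q2

The sink sits at approximately (-2.5, 2.7), which lies in quadrant Q2. The divergence there is about -5, negative as expected for a sink.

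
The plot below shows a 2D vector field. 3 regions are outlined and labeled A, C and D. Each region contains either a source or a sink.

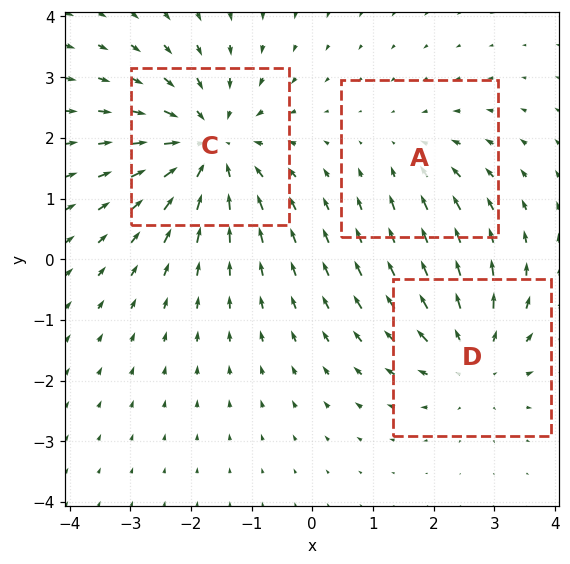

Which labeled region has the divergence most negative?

Divergence at each region's feature centre — A: about -2, C: about -4, D: about +3. Region C is most negative.

C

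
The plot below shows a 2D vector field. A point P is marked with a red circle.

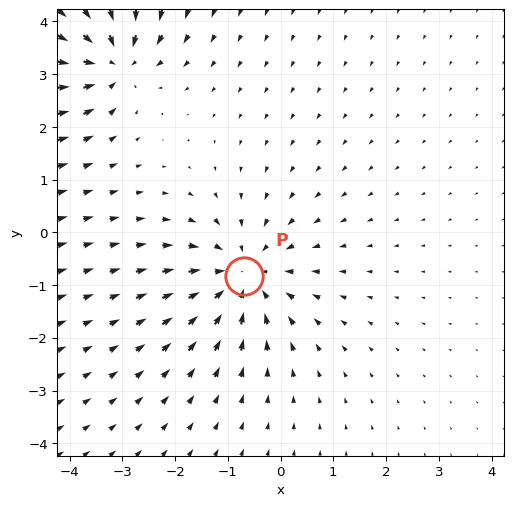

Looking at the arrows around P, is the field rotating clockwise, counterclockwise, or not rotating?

Near P at (-0.7, -0.8) the arrows show no circulation. The curl there is ≈0.

not rotating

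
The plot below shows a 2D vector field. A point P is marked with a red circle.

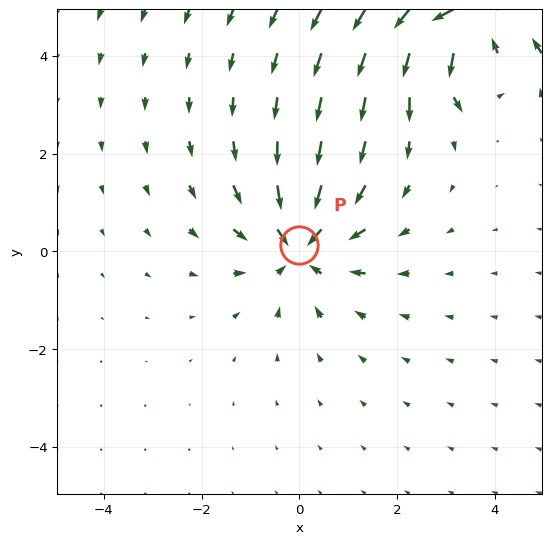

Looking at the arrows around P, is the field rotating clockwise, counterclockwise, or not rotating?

Near P at (0.0, 0.1) the arrows show no circulation. The curl there is ≈0.

not rotating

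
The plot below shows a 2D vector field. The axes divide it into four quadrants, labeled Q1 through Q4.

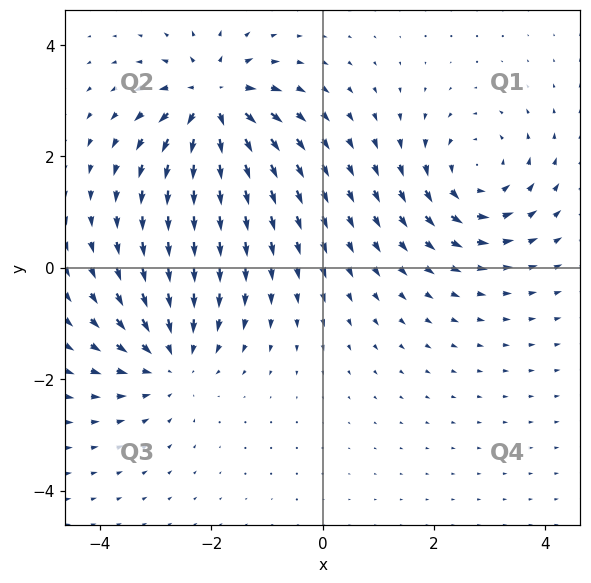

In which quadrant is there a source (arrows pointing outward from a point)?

Q2

The source sits at approximately (-2.0, 3.0), which lies in quadrant Q2. The divergence there is about +7, positive as expected for a source.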